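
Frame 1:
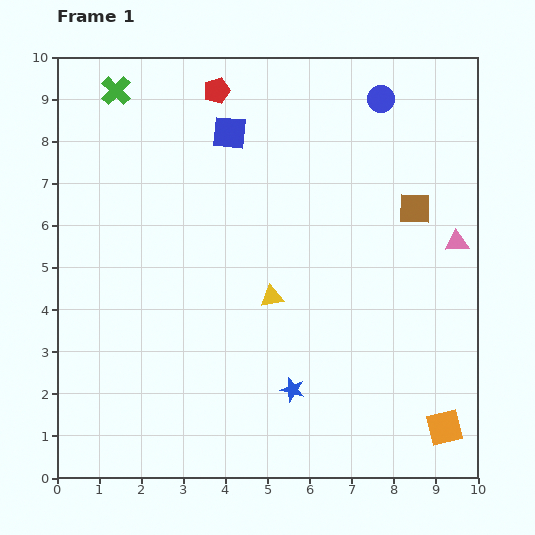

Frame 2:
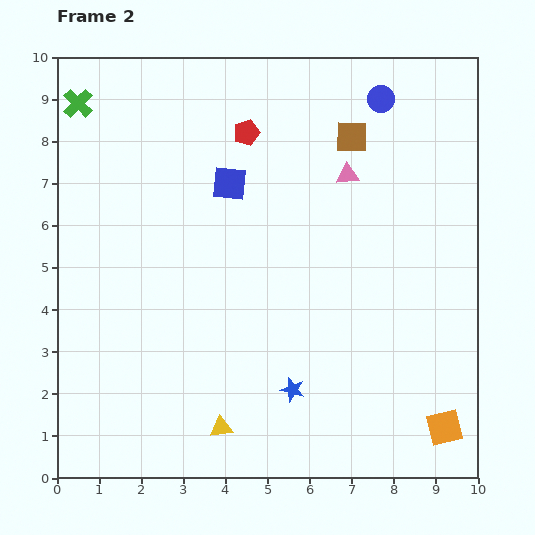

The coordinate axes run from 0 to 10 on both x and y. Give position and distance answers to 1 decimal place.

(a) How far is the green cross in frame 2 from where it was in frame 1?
0.9

The green cross moved from (1.4, 9.2) to (0.5, 8.9), a distance of √(0.9² + 0.3²) ≈ 0.9.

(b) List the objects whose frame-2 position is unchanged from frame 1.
the blue star, the blue circle, the orange square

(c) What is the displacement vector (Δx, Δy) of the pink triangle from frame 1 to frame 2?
(-2.6, 1.6)

The pink triangle was at (9.5, 5.6) in frame 1 and (6.9, 7.2) in frame 2.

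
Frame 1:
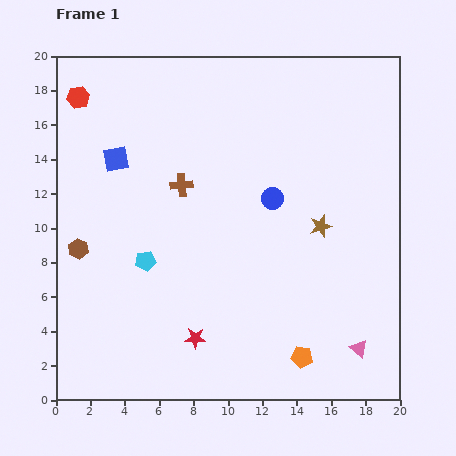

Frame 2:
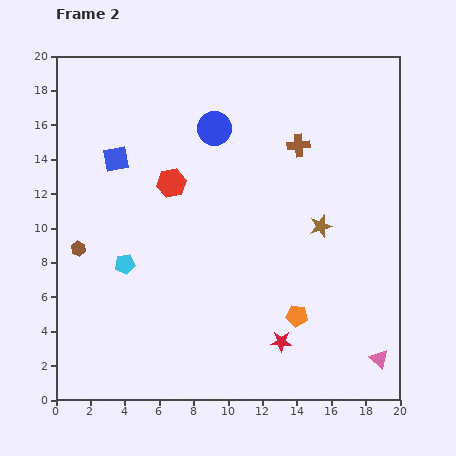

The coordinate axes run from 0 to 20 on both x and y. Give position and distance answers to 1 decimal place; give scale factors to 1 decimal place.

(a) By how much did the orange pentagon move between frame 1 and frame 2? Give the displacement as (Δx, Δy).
(-0.3, 2.4)

The orange pentagon was at (14.3, 2.5) in frame 1 and (14.0, 4.9) in frame 2.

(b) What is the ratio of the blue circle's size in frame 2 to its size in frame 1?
1.5×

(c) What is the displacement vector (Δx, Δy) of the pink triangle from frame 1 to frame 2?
(1.2, -0.6)

The pink triangle was at (17.6, 3.0) in frame 1 and (18.8, 2.4) in frame 2.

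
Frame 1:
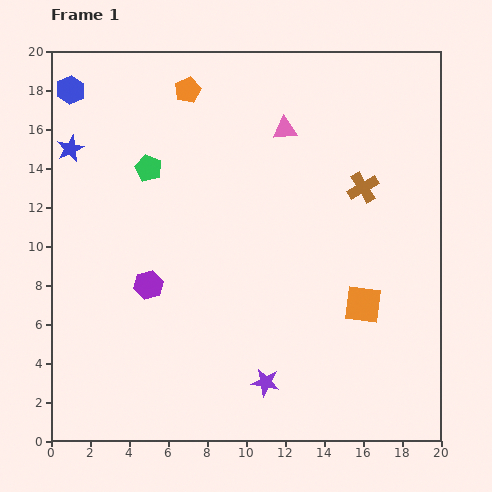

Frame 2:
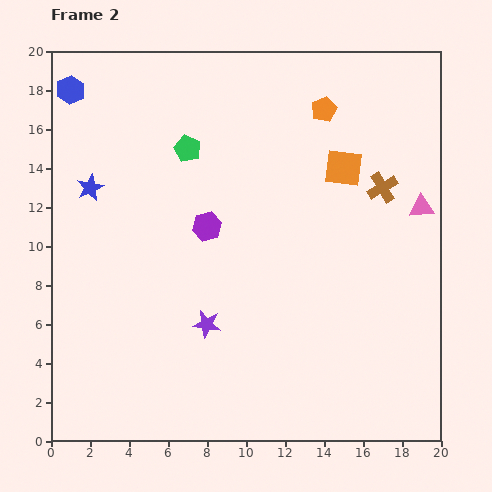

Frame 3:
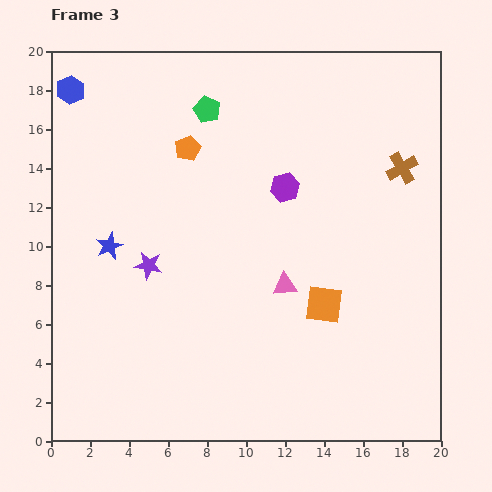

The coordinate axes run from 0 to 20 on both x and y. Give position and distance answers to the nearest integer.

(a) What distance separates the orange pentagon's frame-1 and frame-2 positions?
7

The orange pentagon moved from (7, 18) to (14, 17), a distance of √(7² + 1²) ≈ 7.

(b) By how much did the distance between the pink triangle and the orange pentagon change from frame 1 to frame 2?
+2

Distance in frame 1: 5. Distance in frame 2: 7.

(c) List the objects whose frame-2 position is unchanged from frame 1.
the blue hexagon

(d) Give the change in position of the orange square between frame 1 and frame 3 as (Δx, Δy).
(-2, 0)

The orange square was at (16, 7) in frame 1 and (14, 7) in frame 3.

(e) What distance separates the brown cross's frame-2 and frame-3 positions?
1

The brown cross moved from (17, 13) to (18, 14), a distance of √(1² + 1²) ≈ 1.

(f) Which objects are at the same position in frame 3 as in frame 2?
the blue hexagon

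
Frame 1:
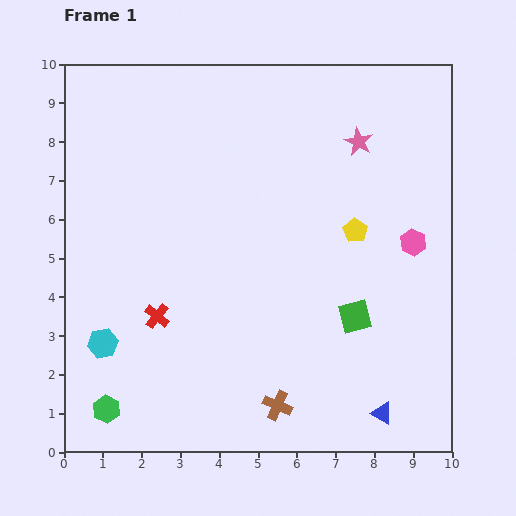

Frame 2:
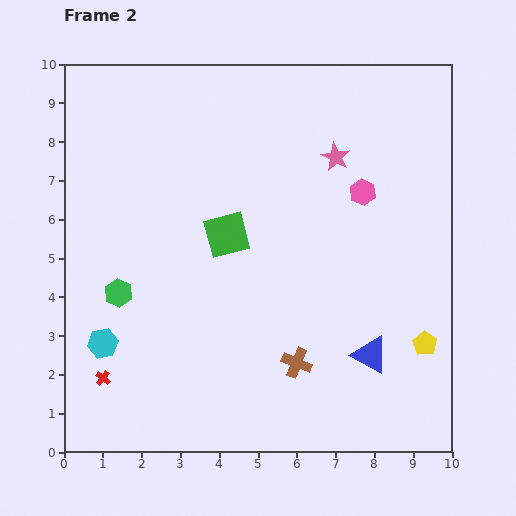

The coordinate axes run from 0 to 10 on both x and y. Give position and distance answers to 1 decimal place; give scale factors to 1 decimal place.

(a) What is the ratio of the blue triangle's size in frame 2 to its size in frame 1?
1.7×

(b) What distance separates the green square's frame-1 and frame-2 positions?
3.9

The green square moved from (7.5, 3.5) to (4.2, 5.6), a distance of √(3.3² + 2.1²) ≈ 3.9.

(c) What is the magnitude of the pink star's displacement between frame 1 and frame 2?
0.7

The pink star moved from (7.6, 8.0) to (7.0, 7.6), a distance of √(0.6² + 0.4²) ≈ 0.7.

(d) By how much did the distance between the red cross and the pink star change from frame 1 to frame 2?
+1.4

Distance in frame 1: 6.9. Distance in frame 2: 8.3.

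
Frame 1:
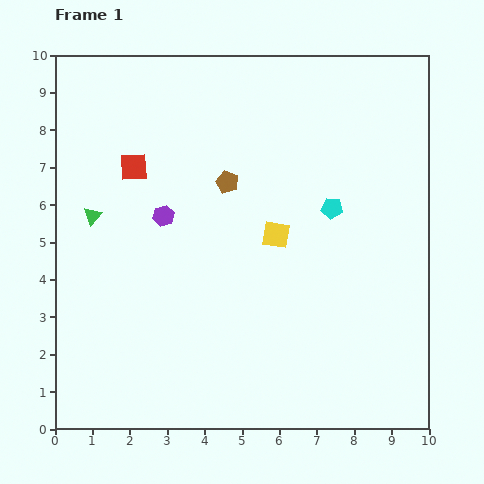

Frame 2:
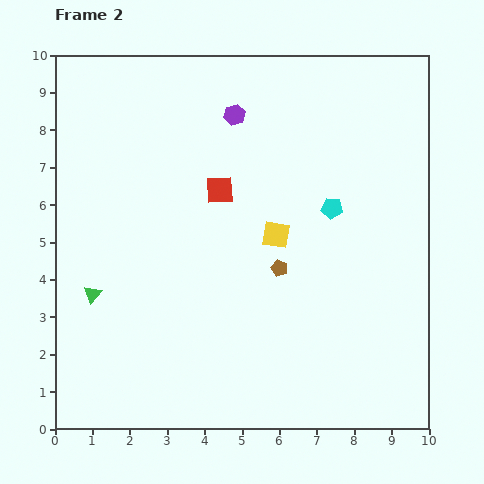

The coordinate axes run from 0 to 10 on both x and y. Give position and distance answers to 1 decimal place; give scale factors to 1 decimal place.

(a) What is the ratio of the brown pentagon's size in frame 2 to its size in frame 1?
0.8×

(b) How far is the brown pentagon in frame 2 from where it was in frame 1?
2.7

The brown pentagon moved from (4.6, 6.6) to (6.0, 4.3), a distance of √(1.4² + 2.3²) ≈ 2.7.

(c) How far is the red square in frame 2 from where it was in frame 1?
2.4

The red square moved from (2.1, 7.0) to (4.4, 6.4), a distance of √(2.3² + 0.6²) ≈ 2.4.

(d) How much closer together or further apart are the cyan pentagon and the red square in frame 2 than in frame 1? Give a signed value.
-2.4

Distance in frame 1: 5.4. Distance in frame 2: 3.0.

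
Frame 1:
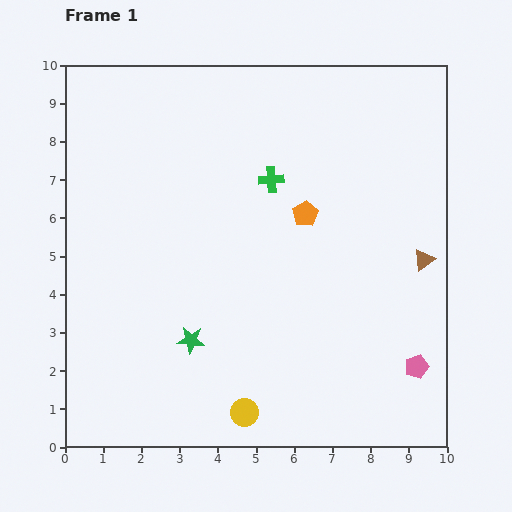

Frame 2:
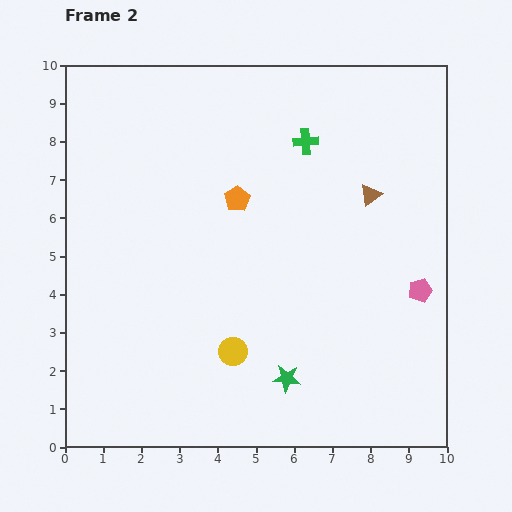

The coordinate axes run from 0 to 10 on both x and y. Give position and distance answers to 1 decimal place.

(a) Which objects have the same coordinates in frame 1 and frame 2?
none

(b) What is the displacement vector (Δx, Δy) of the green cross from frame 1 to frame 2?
(0.9, 1.0)

The green cross was at (5.4, 7.0) in frame 1 and (6.3, 8.0) in frame 2.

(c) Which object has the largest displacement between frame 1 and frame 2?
the green star

(moved 2.7; next 2.2)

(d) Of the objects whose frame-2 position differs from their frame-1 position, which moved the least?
the green cross

(moved 1.3)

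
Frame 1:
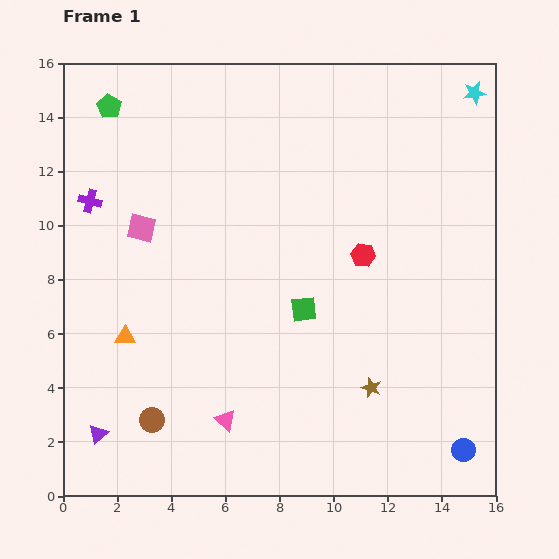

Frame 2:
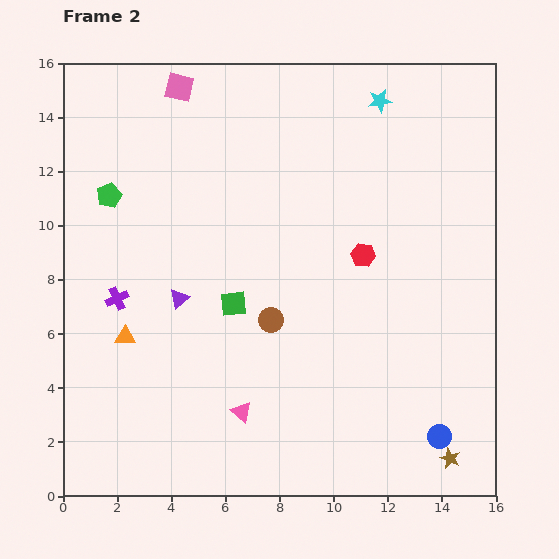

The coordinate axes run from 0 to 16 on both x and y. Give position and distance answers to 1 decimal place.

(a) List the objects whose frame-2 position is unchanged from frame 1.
the orange triangle, the red hexagon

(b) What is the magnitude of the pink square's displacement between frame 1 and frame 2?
5.4

The pink square moved from (2.9, 9.9) to (4.3, 15.1), a distance of √(1.4² + 5.2²) ≈ 5.4.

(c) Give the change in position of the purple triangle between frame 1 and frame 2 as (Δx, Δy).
(3.0, 5.0)

The purple triangle was at (1.3, 2.3) in frame 1 and (4.3, 7.3) in frame 2.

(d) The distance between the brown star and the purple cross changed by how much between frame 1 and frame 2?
+1.1

Distance in frame 1: 12.5. Distance in frame 2: 13.6.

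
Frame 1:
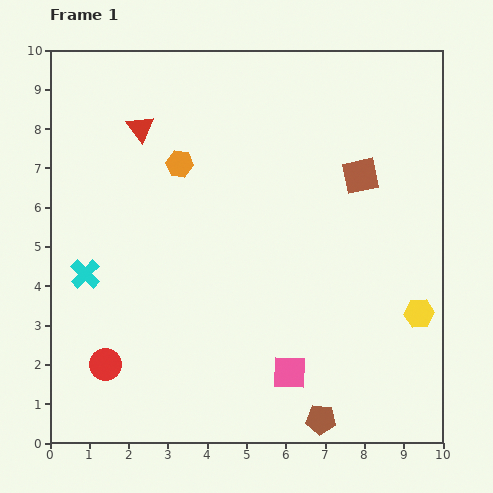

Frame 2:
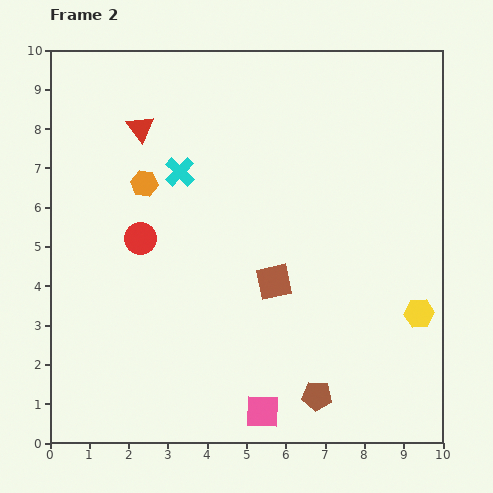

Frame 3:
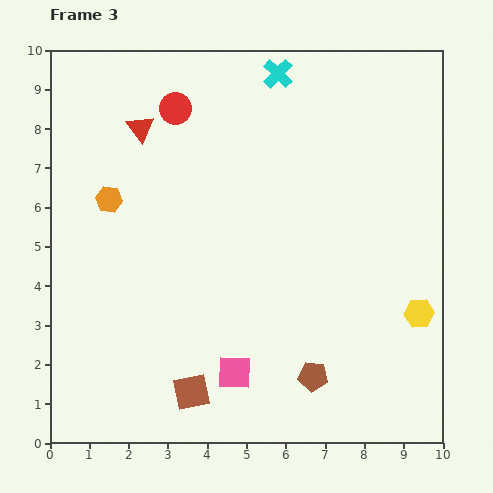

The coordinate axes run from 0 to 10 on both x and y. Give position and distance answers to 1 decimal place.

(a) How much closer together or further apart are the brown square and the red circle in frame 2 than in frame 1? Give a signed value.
-4.5

Distance in frame 1: 8.1. Distance in frame 2: 3.6.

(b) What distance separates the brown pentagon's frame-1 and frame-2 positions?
0.6

The brown pentagon moved from (6.9, 0.6) to (6.8, 1.2), a distance of √(0.1² + 0.6²) ≈ 0.6.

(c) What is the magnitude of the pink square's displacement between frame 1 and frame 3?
1.4

The pink square moved from (6.1, 1.8) to (4.7, 1.8), a distance of √(1.4² + 0.0²) ≈ 1.4.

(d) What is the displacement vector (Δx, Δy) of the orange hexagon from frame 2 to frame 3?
(-0.9, -0.4)

The orange hexagon was at (2.4, 6.6) in frame 2 and (1.5, 6.2) in frame 3.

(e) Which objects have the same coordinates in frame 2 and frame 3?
the red triangle, the yellow hexagon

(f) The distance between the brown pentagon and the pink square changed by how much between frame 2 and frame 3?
+0.5

Distance in frame 2: 1.5. Distance in frame 3: 2.0.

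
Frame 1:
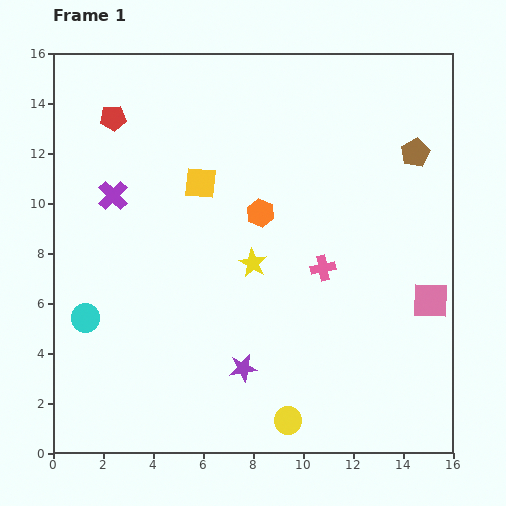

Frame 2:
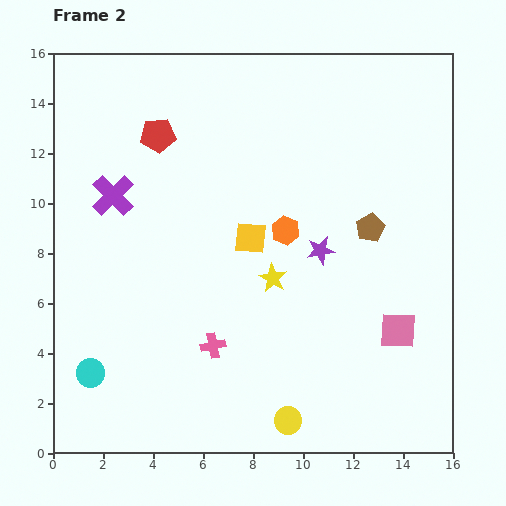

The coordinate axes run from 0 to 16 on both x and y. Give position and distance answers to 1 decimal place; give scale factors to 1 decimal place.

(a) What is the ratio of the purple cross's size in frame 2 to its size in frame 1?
1.4×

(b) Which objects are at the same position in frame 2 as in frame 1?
the purple cross, the yellow circle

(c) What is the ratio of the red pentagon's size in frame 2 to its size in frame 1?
1.3×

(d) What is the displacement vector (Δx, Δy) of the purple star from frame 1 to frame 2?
(3.1, 4.7)

The purple star was at (7.6, 3.4) in frame 1 and (10.7, 8.1) in frame 2.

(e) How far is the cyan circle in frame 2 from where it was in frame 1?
2.2

The cyan circle moved from (1.3, 5.4) to (1.5, 3.2), a distance of √(0.2² + 2.2²) ≈ 2.2.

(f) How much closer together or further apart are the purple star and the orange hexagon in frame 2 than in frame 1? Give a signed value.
-4.6

Distance in frame 1: 6.2. Distance in frame 2: 1.6.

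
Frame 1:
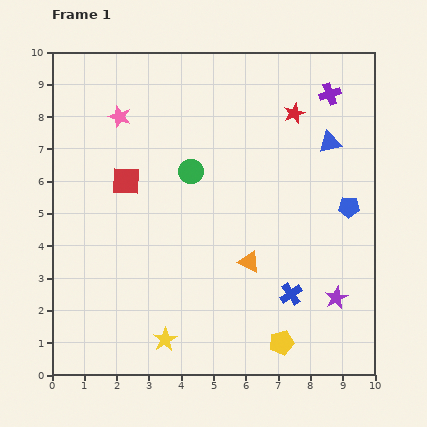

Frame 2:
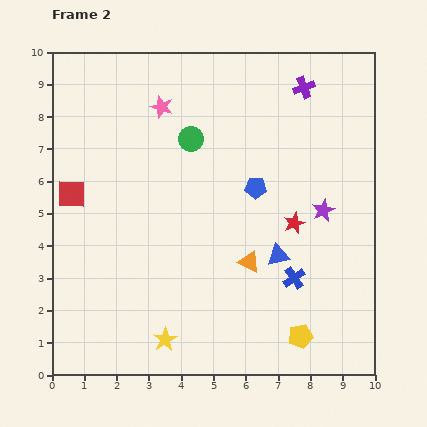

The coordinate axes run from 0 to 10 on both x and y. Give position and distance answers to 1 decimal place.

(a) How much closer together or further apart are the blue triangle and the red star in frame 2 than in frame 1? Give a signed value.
-0.3

Distance in frame 1: 1.4. Distance in frame 2: 1.1.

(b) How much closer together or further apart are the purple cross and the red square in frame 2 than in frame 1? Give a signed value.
+1.0

Distance in frame 1: 6.9. Distance in frame 2: 7.9.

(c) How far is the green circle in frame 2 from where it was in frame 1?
1.0

The green circle moved from (4.3, 6.3) to (4.3, 7.3), a distance of √(0.0² + 1.0²) ≈ 1.0.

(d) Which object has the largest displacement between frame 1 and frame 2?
the blue triangle

(moved 3.8; next 3.4)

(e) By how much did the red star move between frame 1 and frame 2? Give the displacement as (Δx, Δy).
(0.0, -3.4)

The red star was at (7.5, 8.1) in frame 1 and (7.5, 4.7) in frame 2.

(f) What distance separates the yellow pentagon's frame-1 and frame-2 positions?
0.6

The yellow pentagon moved from (7.1, 1.0) to (7.7, 1.2), a distance of √(0.6² + 0.2²) ≈ 0.6.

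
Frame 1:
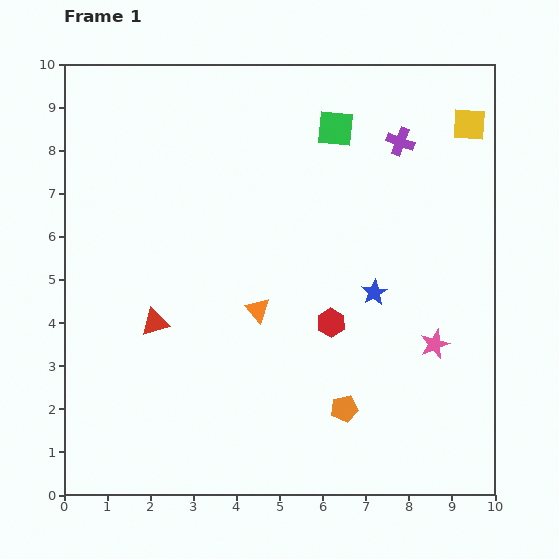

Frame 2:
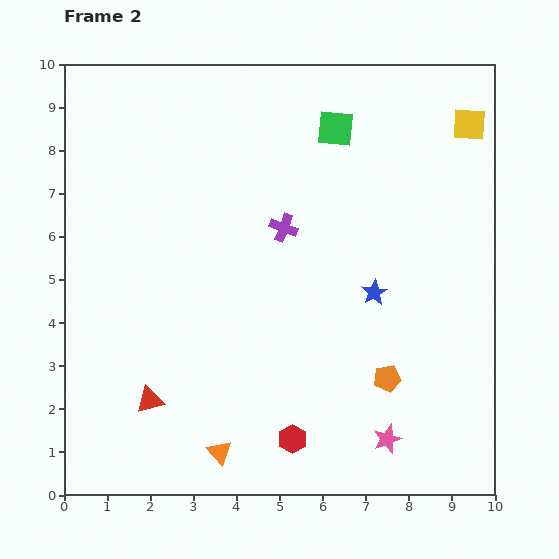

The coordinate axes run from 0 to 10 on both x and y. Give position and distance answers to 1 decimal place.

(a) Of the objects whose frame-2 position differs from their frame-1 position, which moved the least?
the orange pentagon

(moved 1.2)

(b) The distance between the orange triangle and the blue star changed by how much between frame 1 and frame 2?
+2.5

Distance in frame 1: 2.7. Distance in frame 2: 5.2.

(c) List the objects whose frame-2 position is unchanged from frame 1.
the yellow square, the green square, the blue star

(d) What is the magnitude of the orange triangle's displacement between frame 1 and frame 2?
3.4

The orange triangle moved from (4.5, 4.3) to (3.6, 1.0), a distance of √(0.9² + 3.3²) ≈ 3.4.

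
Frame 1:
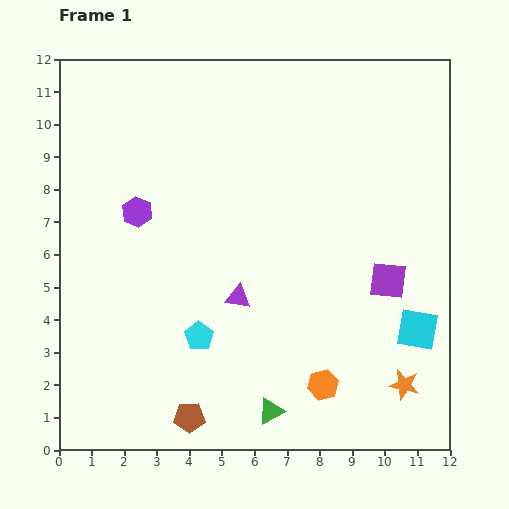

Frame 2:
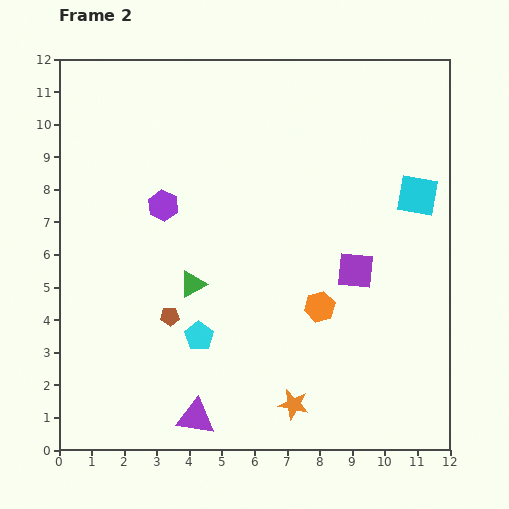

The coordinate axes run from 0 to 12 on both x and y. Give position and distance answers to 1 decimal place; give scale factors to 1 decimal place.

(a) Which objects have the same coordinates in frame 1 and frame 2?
the cyan pentagon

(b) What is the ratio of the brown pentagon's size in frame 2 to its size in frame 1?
0.6×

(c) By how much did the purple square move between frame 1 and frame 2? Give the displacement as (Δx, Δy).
(-1.0, 0.3)

The purple square was at (10.1, 5.2) in frame 1 and (9.1, 5.5) in frame 2.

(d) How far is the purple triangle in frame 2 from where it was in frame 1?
3.9

The purple triangle moved from (5.5, 4.7) to (4.2, 1.0), a distance of √(1.3² + 3.7²) ≈ 3.9.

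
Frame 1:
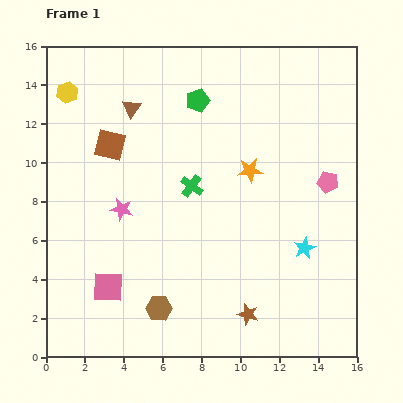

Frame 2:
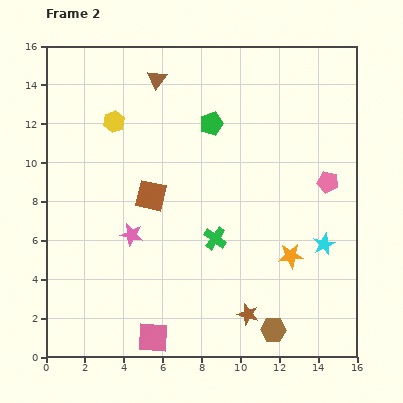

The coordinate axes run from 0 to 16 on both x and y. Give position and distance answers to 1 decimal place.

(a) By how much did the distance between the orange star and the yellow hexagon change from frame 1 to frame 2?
+1.2

Distance in frame 1: 10.2. Distance in frame 2: 11.4.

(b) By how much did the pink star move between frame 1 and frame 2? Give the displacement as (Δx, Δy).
(0.5, -1.3)

The pink star was at (3.9, 7.6) in frame 1 and (4.4, 6.3) in frame 2.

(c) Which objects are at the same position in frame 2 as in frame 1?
the pink pentagon, the brown star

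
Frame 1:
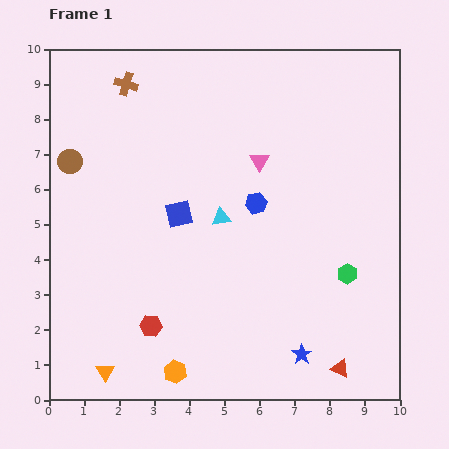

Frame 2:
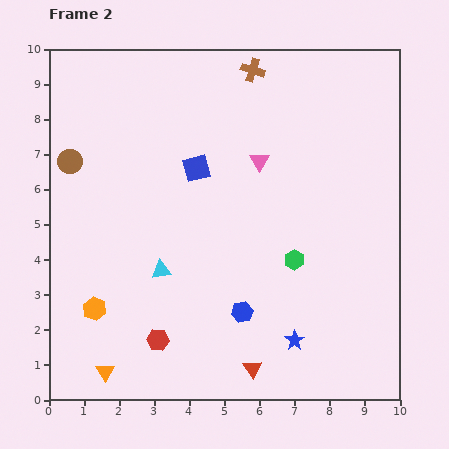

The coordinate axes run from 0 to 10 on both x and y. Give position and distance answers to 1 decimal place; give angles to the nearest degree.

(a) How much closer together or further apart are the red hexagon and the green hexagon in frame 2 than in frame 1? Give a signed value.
-1.3

Distance in frame 1: 5.8. Distance in frame 2: 4.5.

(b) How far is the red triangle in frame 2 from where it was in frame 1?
2.5

The red triangle moved from (8.3, 0.9) to (5.8, 0.9), a distance of √(2.5² + 0.0²) ≈ 2.5.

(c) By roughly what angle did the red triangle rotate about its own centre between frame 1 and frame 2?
32° clockwise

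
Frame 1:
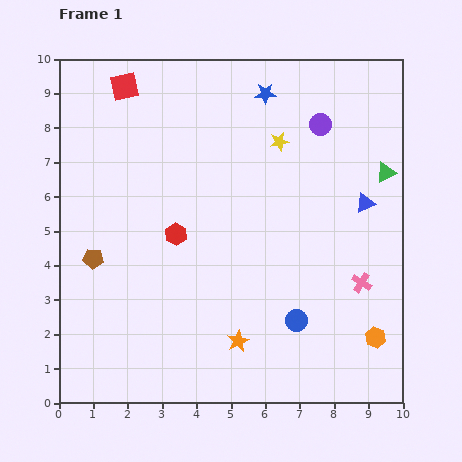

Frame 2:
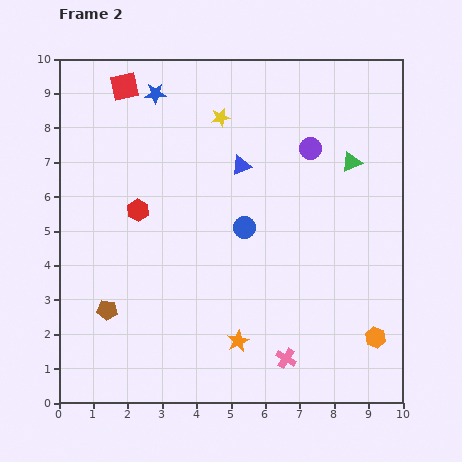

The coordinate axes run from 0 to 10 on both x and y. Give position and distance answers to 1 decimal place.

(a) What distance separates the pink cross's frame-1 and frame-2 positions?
3.1

The pink cross moved from (8.8, 3.5) to (6.6, 1.3), a distance of √(2.2² + 2.2²) ≈ 3.1.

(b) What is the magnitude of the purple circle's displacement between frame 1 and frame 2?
0.8

The purple circle moved from (7.6, 8.1) to (7.3, 7.4), a distance of √(0.3² + 0.7²) ≈ 0.8.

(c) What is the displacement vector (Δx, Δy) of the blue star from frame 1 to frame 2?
(-3.2, 0.0)

The blue star was at (6.0, 9.0) in frame 1 and (2.8, 9.0) in frame 2.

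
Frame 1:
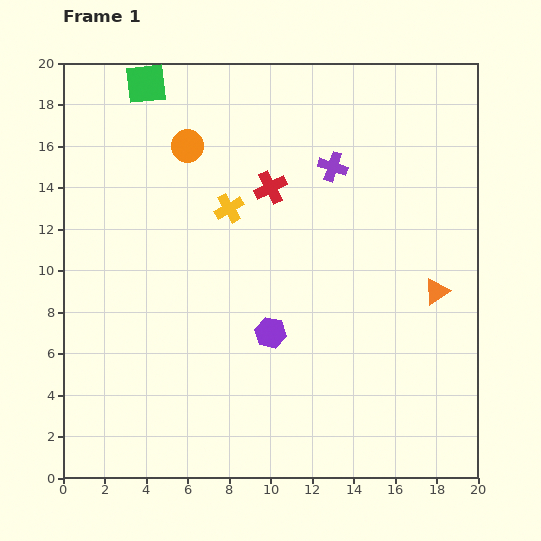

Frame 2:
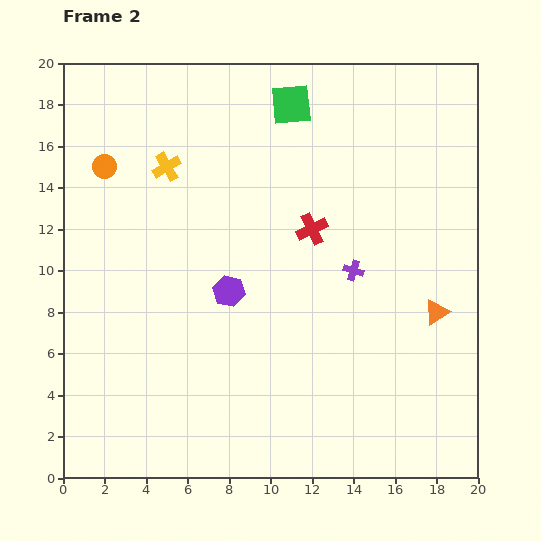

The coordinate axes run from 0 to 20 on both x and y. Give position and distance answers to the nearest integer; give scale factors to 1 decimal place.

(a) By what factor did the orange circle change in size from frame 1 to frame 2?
0.7×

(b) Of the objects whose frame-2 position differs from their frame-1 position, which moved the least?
the orange triangle

(moved 1)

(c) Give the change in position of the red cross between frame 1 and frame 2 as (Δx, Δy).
(2, -2)

The red cross was at (10, 14) in frame 1 and (12, 12) in frame 2.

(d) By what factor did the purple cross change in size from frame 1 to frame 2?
0.7×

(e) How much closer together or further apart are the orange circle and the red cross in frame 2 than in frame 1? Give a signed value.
+6

Distance in frame 1: 4. Distance in frame 2: 10.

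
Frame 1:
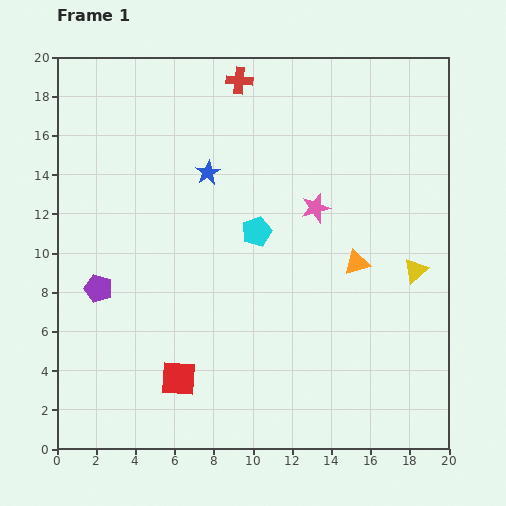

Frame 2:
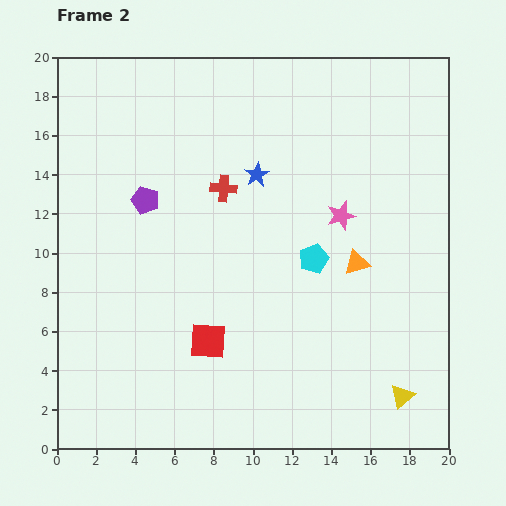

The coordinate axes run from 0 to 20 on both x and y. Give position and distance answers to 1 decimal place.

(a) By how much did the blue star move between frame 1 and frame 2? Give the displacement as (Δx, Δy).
(2.5, -0.1)

The blue star was at (7.7, 14.1) in frame 1 and (10.2, 14.0) in frame 2.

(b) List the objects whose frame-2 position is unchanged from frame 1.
the orange triangle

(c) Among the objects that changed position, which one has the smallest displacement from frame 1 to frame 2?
the pink star

(moved 1.4)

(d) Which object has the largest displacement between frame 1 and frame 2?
the yellow triangle

(moved 6.4; next 5.6)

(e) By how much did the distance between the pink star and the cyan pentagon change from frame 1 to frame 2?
-0.6

Distance in frame 1: 3.2. Distance in frame 2: 2.6.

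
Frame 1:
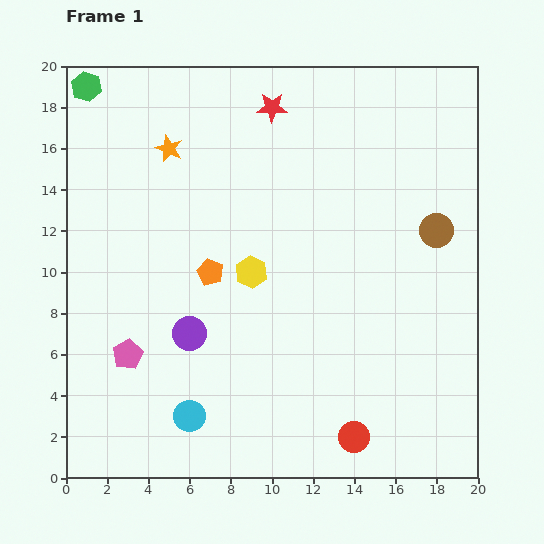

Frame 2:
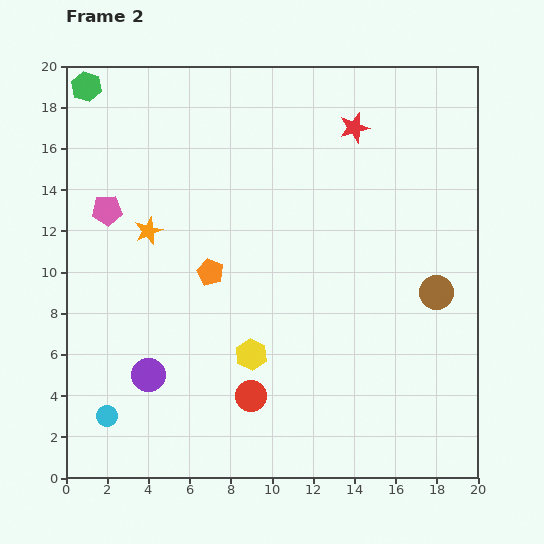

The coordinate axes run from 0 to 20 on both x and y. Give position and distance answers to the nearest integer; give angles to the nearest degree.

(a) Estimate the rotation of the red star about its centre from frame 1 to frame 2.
17° counter-clockwise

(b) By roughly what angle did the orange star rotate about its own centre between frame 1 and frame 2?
27° clockwise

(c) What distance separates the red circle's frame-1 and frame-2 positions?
5

The red circle moved from (14, 2) to (9, 4), a distance of √(5² + 2²) ≈ 5.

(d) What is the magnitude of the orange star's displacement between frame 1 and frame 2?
4

The orange star moved from (5, 16) to (4, 12), a distance of √(1² + 4²) ≈ 4.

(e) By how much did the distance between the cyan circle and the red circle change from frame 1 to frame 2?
-1

Distance in frame 1: 8. Distance in frame 2: 7.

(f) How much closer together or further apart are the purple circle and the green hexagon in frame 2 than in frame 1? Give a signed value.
+1

Distance in frame 1: 13. Distance in frame 2: 14.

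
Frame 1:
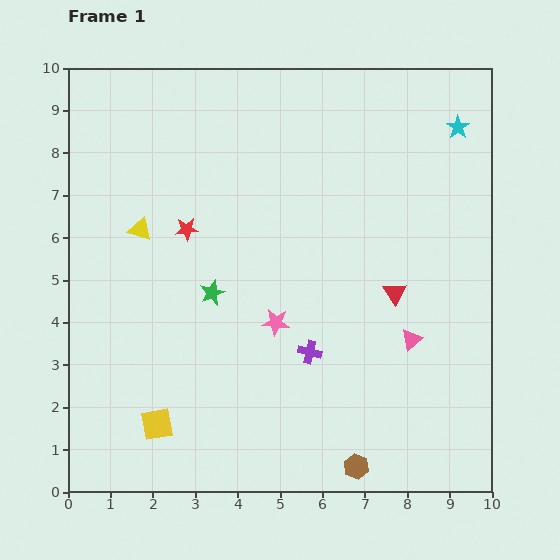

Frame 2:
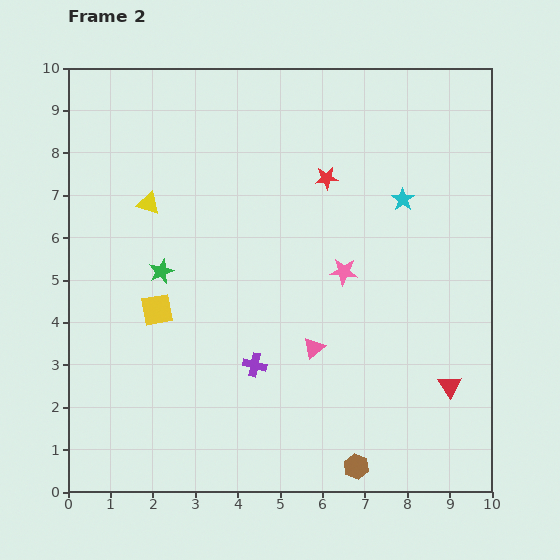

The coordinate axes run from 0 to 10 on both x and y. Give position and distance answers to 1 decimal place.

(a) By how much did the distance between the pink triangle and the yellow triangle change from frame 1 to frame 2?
-1.7

Distance in frame 1: 6.9. Distance in frame 2: 5.2.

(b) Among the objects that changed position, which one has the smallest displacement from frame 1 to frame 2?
the yellow triangle

(moved 0.6)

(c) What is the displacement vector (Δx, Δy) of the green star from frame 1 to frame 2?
(-1.2, 0.5)

The green star was at (3.4, 4.7) in frame 1 and (2.2, 5.2) in frame 2.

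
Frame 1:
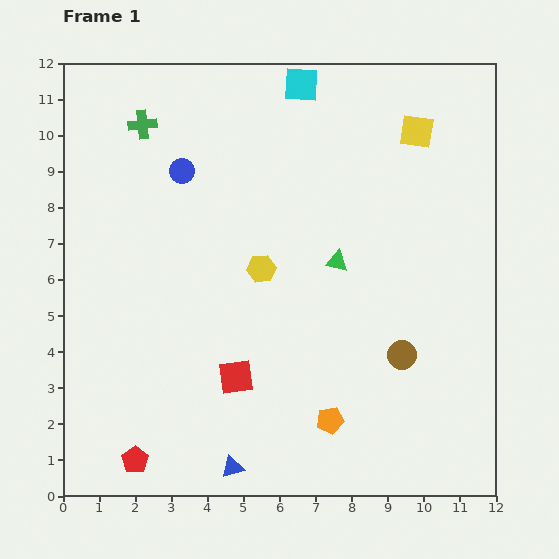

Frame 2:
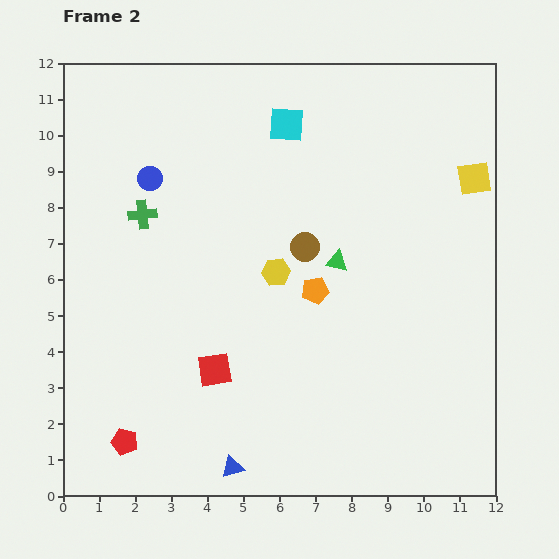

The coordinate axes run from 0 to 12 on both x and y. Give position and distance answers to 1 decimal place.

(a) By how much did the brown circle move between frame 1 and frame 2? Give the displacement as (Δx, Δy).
(-2.7, 3.0)

The brown circle was at (9.4, 3.9) in frame 1 and (6.7, 6.9) in frame 2.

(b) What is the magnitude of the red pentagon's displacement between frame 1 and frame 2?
0.6

The red pentagon moved from (2.0, 1.0) to (1.7, 1.5), a distance of √(0.3² + 0.5²) ≈ 0.6.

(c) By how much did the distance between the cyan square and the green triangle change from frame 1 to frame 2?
-1.0

Distance in frame 1: 5.0. Distance in frame 2: 4.0.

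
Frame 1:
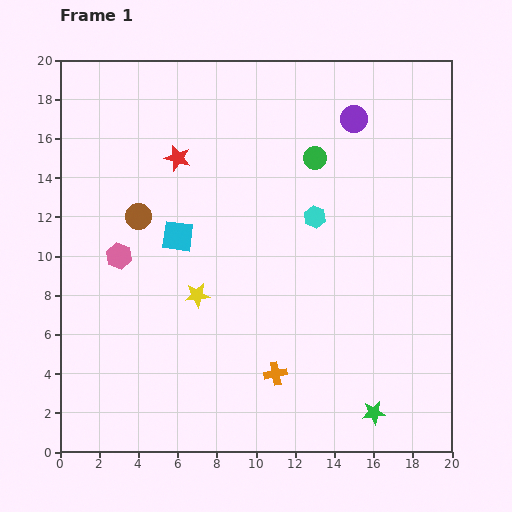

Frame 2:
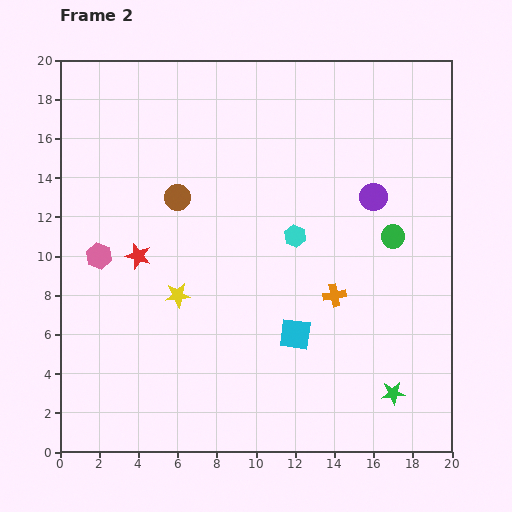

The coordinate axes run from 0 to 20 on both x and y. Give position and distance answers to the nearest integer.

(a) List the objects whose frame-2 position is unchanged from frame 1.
none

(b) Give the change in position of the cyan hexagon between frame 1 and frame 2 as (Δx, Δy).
(-1, -1)

The cyan hexagon was at (13, 12) in frame 1 and (12, 11) in frame 2.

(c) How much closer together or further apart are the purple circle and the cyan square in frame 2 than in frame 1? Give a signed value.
-3

Distance in frame 1: 11. Distance in frame 2: 8.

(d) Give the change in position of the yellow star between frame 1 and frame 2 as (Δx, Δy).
(-1, 0)

The yellow star was at (7, 8) in frame 1 and (6, 8) in frame 2.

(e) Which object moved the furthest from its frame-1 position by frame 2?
the cyan square

(moved 8; next 6)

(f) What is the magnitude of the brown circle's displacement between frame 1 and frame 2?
2

The brown circle moved from (4, 12) to (6, 13), a distance of √(2² + 1²) ≈ 2.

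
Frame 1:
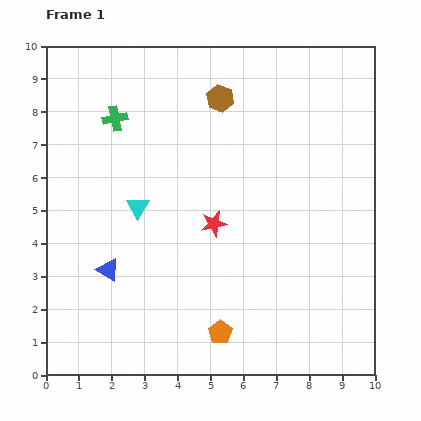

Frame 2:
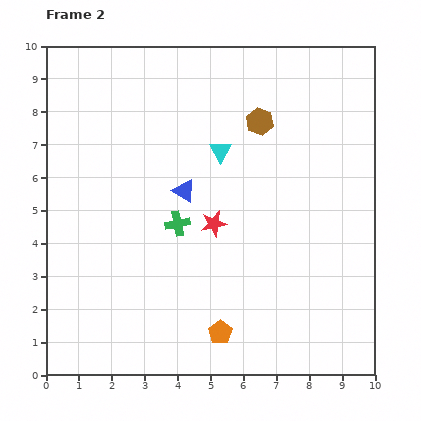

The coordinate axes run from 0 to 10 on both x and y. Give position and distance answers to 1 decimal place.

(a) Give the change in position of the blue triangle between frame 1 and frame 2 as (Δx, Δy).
(2.3, 2.4)

The blue triangle was at (1.9, 3.2) in frame 1 and (4.2, 5.6) in frame 2.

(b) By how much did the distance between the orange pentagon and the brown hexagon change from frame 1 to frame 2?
-0.6

Distance in frame 1: 7.1. Distance in frame 2: 6.5.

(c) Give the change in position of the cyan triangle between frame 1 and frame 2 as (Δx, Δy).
(2.5, 1.7)

The cyan triangle was at (2.8, 5.1) in frame 1 and (5.3, 6.8) in frame 2.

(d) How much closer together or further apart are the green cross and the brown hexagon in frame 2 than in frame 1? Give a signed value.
+0.7

Distance in frame 1: 3.3. Distance in frame 2: 4.0.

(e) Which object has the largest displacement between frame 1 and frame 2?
the green cross

(moved 3.7; next 3.3)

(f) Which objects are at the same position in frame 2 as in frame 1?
the orange pentagon, the red star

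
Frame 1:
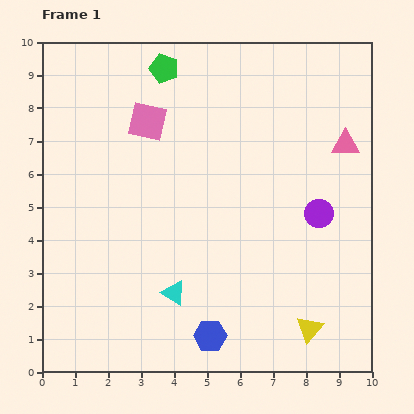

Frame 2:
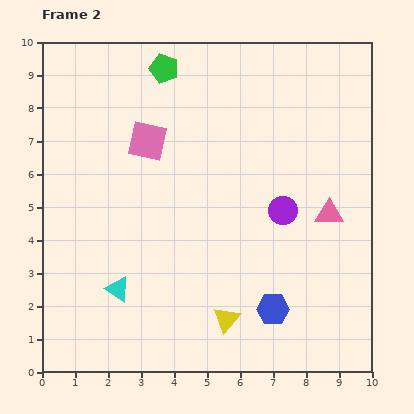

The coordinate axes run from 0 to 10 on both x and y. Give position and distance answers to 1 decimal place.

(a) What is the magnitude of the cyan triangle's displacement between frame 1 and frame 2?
1.7

The cyan triangle moved from (4.0, 2.4) to (2.3, 2.5), a distance of √(1.7² + 0.1²) ≈ 1.7.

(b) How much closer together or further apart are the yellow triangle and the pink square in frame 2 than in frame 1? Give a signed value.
-2.1

Distance in frame 1: 8.0. Distance in frame 2: 5.9.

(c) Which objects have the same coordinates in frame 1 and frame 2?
the green pentagon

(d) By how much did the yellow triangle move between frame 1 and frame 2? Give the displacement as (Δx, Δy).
(-2.5, 0.3)

The yellow triangle was at (8.1, 1.3) in frame 1 and (5.6, 1.6) in frame 2.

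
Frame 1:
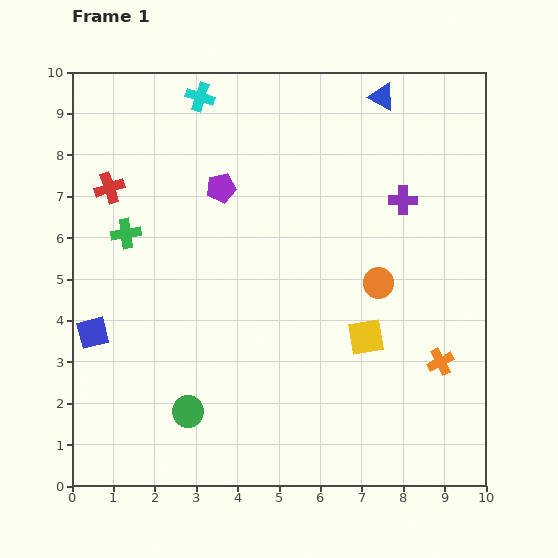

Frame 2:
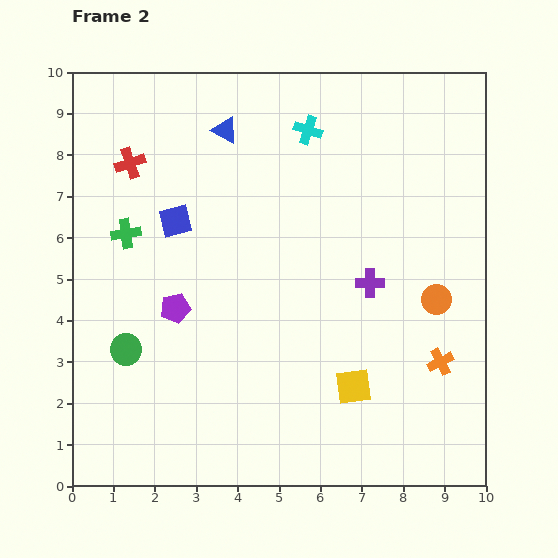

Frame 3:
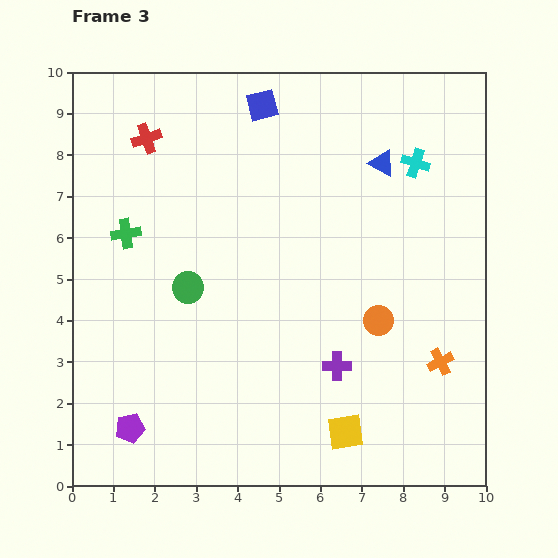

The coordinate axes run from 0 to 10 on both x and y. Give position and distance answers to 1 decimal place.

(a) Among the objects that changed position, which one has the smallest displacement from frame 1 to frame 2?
the red cross

(moved 0.8)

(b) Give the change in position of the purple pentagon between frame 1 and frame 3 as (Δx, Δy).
(-2.2, -5.8)

The purple pentagon was at (3.6, 7.2) in frame 1 and (1.4, 1.4) in frame 3.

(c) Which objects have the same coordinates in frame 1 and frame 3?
the orange cross, the green cross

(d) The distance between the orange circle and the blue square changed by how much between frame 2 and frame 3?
-0.7

Distance in frame 2: 6.6. Distance in frame 3: 5.9.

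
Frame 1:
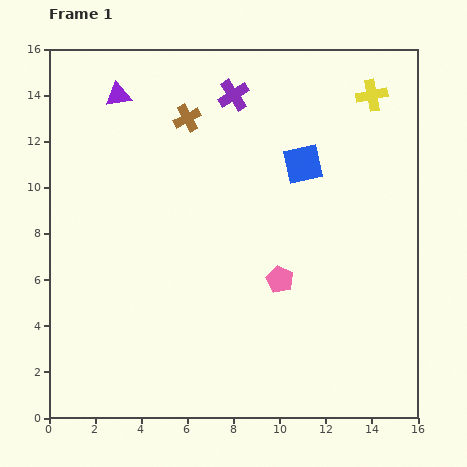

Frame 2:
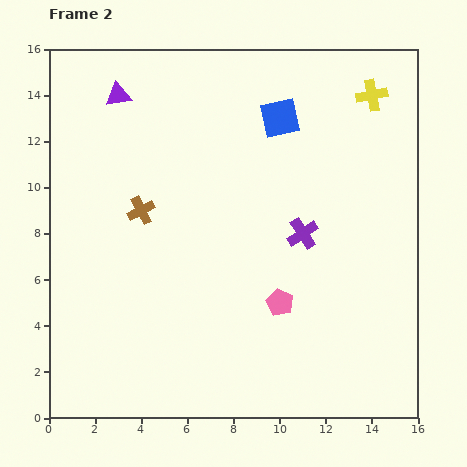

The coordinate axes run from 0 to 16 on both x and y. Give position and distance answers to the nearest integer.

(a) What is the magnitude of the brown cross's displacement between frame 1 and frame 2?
4

The brown cross moved from (6, 13) to (4, 9), a distance of √(2² + 4²) ≈ 4.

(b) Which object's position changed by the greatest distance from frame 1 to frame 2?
the purple cross

(moved 7; next 4)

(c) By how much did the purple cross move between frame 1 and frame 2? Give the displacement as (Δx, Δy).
(3, -6)

The purple cross was at (8, 14) in frame 1 and (11, 8) in frame 2.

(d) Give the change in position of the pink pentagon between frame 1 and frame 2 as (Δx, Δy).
(0, -1)

The pink pentagon was at (10, 6) in frame 1 and (10, 5) in frame 2.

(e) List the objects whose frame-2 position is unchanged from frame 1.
the purple triangle, the yellow cross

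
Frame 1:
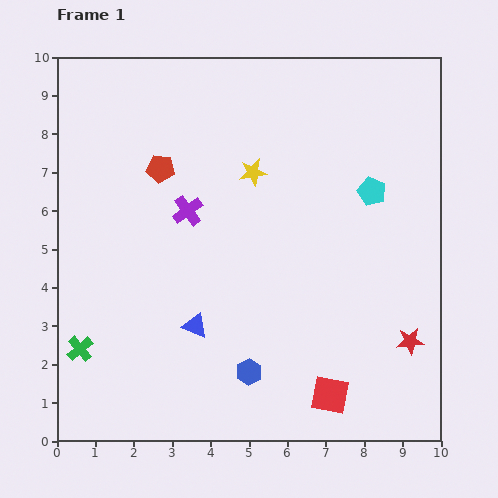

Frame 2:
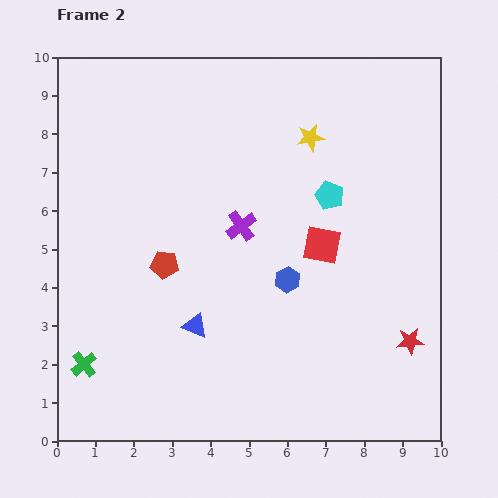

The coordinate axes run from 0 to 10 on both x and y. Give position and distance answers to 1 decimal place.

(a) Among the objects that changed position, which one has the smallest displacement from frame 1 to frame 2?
the green cross

(moved 0.4)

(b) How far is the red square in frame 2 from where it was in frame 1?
3.9

The red square moved from (7.1, 1.2) to (6.9, 5.1), a distance of √(0.2² + 3.9²) ≈ 3.9.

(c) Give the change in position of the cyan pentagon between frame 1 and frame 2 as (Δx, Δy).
(-1.1, -0.1)

The cyan pentagon was at (8.2, 6.5) in frame 1 and (7.1, 6.4) in frame 2.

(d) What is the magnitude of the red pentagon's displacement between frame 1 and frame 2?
2.5

The red pentagon moved from (2.7, 7.1) to (2.8, 4.6), a distance of √(0.1² + 2.5²) ≈ 2.5.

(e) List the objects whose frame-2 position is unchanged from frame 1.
the blue triangle, the red star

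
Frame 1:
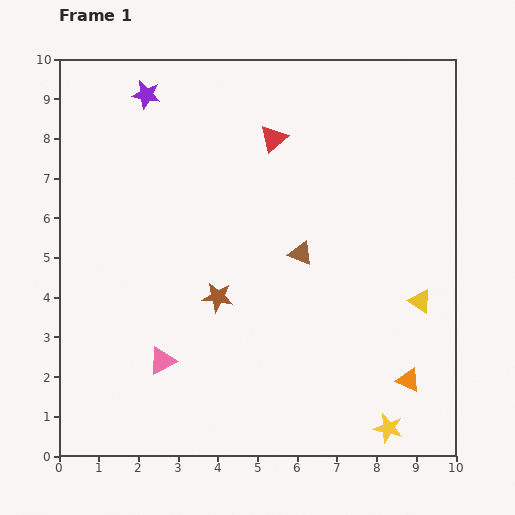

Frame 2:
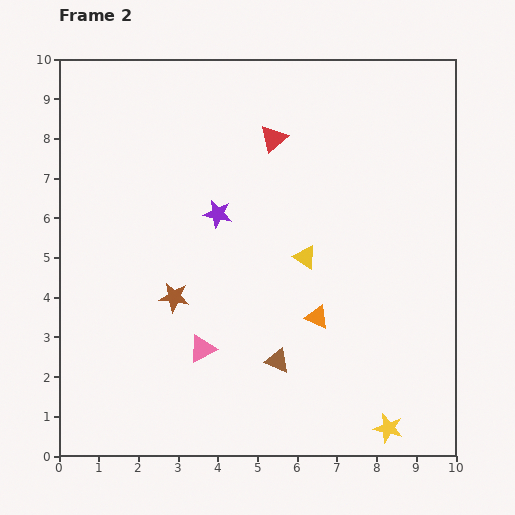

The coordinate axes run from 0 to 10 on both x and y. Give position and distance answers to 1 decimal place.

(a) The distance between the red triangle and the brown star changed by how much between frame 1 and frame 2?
+0.5

Distance in frame 1: 4.2. Distance in frame 2: 4.7.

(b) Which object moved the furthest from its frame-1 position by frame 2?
the purple star

(moved 3.5; next 3.1)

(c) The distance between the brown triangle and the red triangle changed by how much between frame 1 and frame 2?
+2.6

Distance in frame 1: 3.0. Distance in frame 2: 5.6.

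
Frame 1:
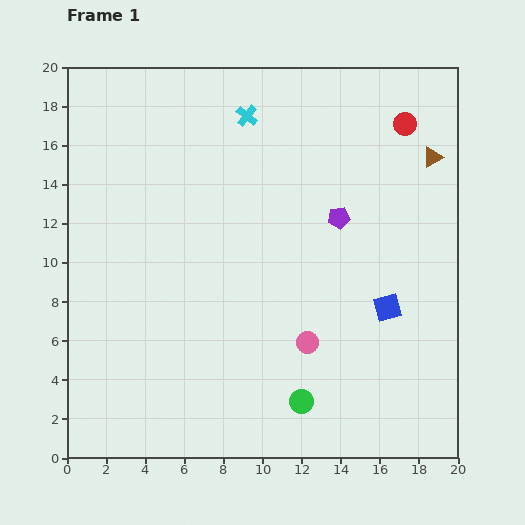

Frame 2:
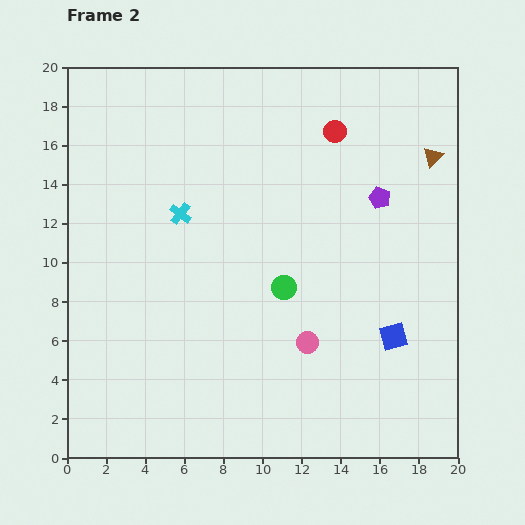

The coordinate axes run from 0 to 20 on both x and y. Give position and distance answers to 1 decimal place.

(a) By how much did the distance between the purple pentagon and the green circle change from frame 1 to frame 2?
-2.9

Distance in frame 1: 9.6. Distance in frame 2: 6.7.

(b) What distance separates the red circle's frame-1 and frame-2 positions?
3.6

The red circle moved from (17.3, 17.1) to (13.7, 16.7), a distance of √(3.6² + 0.4²) ≈ 3.6.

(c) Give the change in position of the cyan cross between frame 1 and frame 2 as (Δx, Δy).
(-3.4, -5.0)

The cyan cross was at (9.2, 17.5) in frame 1 and (5.8, 12.5) in frame 2.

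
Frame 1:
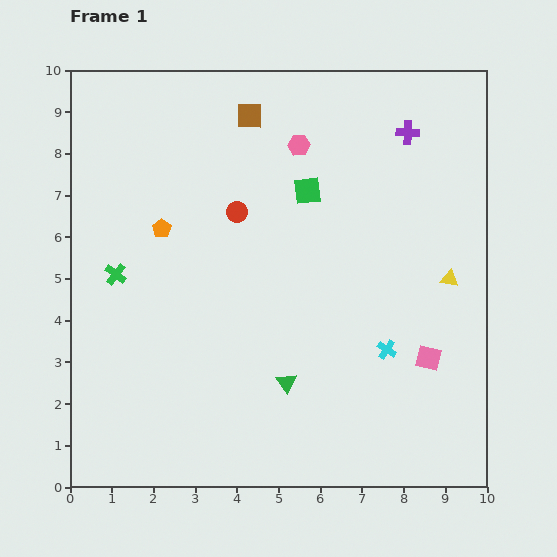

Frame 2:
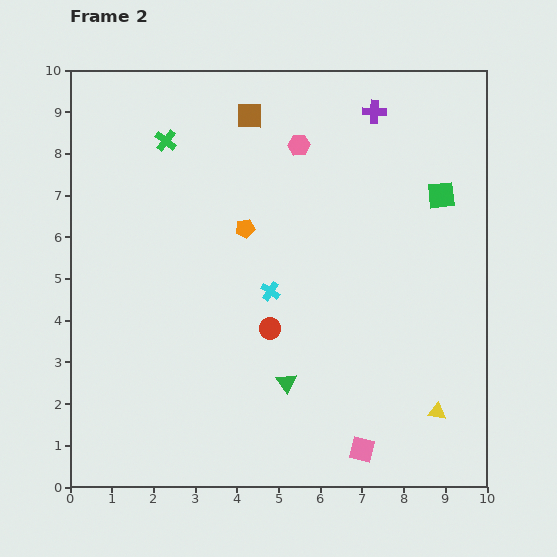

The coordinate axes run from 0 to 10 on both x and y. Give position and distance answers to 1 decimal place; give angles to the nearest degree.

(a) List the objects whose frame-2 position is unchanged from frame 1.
the green triangle, the pink hexagon, the brown square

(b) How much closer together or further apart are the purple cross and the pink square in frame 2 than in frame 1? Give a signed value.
+2.7

Distance in frame 1: 5.4. Distance in frame 2: 8.1.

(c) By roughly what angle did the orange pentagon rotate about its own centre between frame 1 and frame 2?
25° clockwise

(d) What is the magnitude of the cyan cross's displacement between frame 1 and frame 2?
3.1

The cyan cross moved from (7.6, 3.3) to (4.8, 4.7), a distance of √(2.8² + 1.4²) ≈ 3.1.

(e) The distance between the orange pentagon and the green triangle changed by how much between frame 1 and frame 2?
-1.0

Distance in frame 1: 4.8. Distance in frame 2: 3.8.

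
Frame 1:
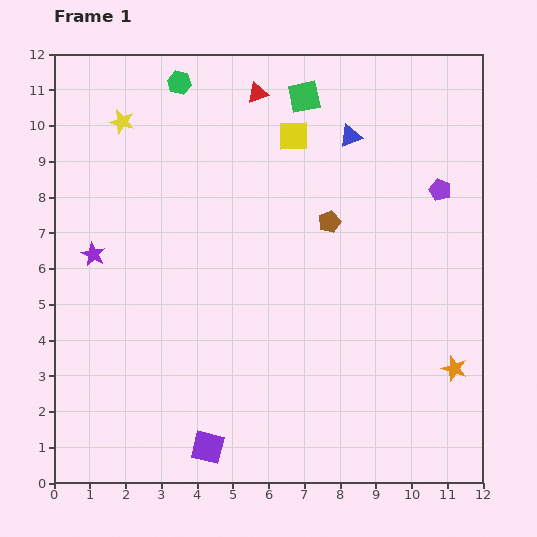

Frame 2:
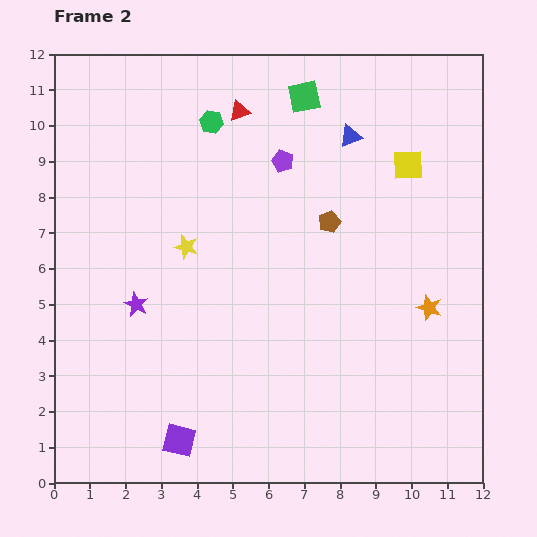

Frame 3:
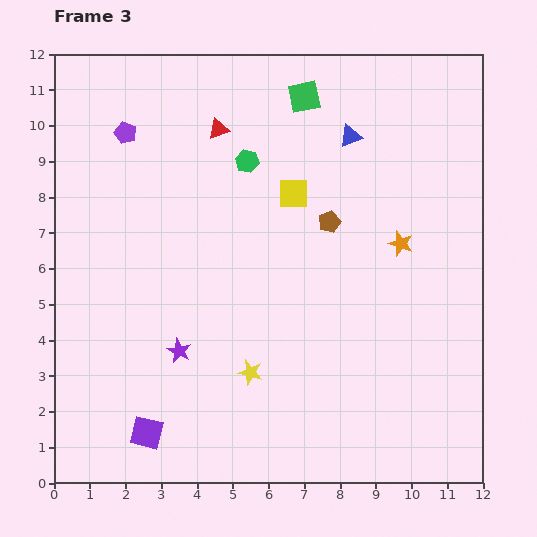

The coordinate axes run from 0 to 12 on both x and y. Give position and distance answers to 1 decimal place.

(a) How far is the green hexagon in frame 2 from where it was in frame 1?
1.4

The green hexagon moved from (3.5, 11.2) to (4.4, 10.1), a distance of √(0.9² + 1.1²) ≈ 1.4.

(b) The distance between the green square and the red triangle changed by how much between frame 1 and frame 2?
+0.5

Distance in frame 1: 1.3. Distance in frame 2: 1.8.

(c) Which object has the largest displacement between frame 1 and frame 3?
the purple pentagon

(moved 8.9; next 7.9)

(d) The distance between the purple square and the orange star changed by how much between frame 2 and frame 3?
+1.0

Distance in frame 2: 7.9. Distance in frame 3: 8.9.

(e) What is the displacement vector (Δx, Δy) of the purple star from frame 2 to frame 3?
(1.2, -1.3)

The purple star was at (2.3, 5.0) in frame 2 and (3.5, 3.7) in frame 3.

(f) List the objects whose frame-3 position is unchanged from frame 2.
the brown pentagon, the blue triangle, the green square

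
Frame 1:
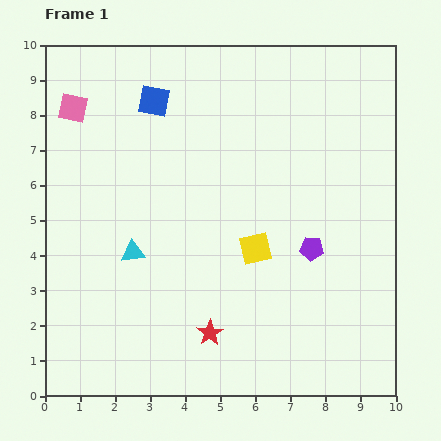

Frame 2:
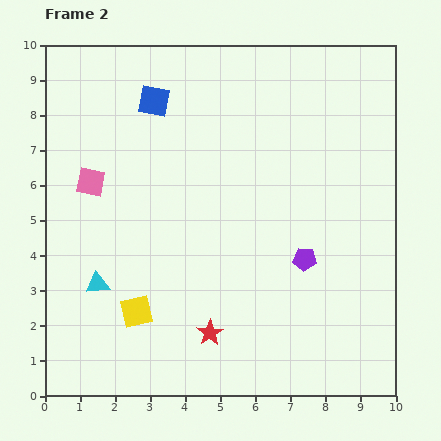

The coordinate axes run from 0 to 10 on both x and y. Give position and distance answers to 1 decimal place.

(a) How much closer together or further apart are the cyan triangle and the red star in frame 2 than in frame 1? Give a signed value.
+0.3

Distance in frame 1: 3.2. Distance in frame 2: 3.5.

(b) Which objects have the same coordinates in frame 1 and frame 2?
the red star, the blue square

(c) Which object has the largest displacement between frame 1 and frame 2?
the yellow square

(moved 3.8; next 2.2)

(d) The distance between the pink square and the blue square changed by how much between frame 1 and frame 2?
+0.6

Distance in frame 1: 2.3. Distance in frame 2: 2.9.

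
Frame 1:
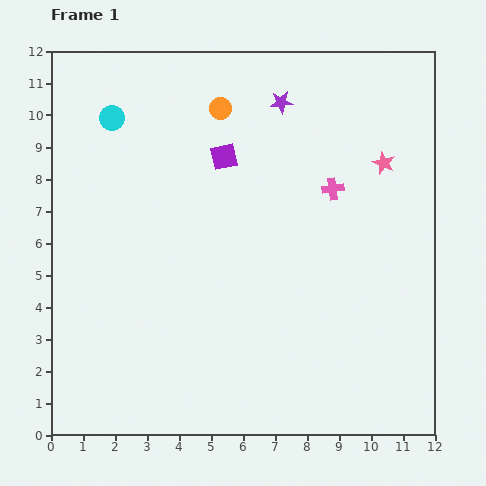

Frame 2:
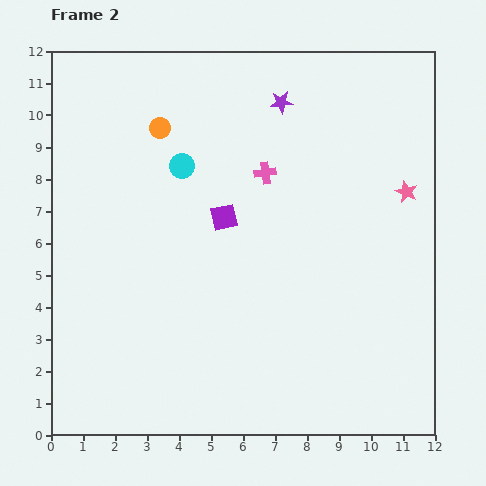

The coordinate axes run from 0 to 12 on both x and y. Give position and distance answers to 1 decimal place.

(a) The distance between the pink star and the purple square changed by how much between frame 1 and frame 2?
+0.8

Distance in frame 1: 5.0. Distance in frame 2: 5.8.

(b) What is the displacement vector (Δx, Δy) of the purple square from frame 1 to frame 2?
(0.0, -1.9)

The purple square was at (5.4, 8.7) in frame 1 and (5.4, 6.8) in frame 2.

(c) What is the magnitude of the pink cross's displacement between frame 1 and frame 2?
2.2

The pink cross moved from (8.8, 7.7) to (6.7, 8.2), a distance of √(2.1² + 0.5²) ≈ 2.2.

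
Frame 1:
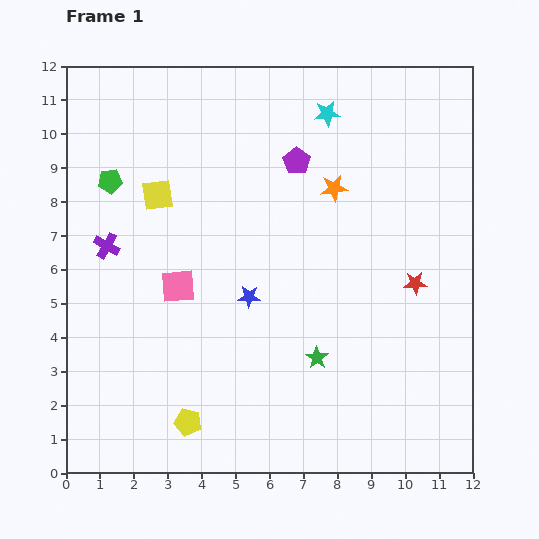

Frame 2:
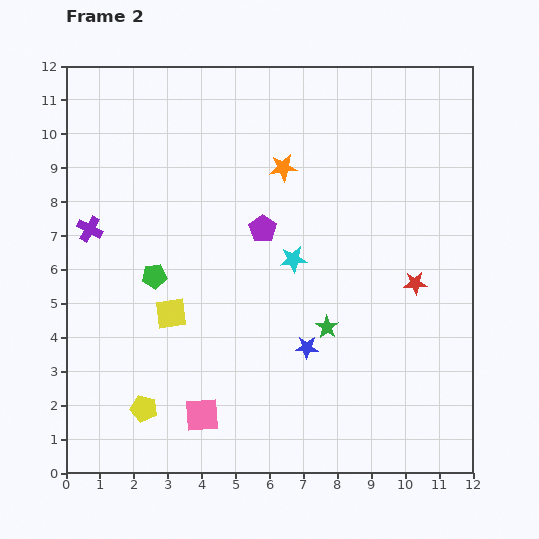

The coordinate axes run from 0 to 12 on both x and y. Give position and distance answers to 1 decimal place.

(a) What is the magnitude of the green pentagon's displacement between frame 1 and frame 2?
3.1

The green pentagon moved from (1.3, 8.6) to (2.6, 5.8), a distance of √(1.3² + 2.8²) ≈ 3.1.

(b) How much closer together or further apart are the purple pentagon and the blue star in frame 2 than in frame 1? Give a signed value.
-0.5

Distance in frame 1: 4.2. Distance in frame 2: 3.7.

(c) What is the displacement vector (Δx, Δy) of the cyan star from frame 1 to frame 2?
(-1.0, -4.3)

The cyan star was at (7.7, 10.6) in frame 1 and (6.7, 6.3) in frame 2.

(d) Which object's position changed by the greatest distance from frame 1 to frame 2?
the cyan star

(moved 4.4; next 3.9)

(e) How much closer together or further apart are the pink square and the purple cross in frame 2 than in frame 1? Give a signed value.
+4.0

Distance in frame 1: 2.4. Distance in frame 2: 6.4.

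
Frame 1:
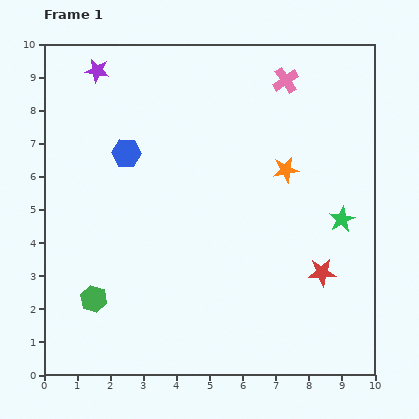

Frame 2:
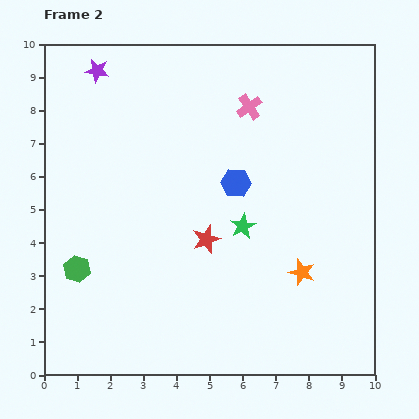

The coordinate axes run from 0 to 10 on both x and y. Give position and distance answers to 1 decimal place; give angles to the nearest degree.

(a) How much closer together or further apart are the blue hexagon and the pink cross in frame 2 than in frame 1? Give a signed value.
-3.0

Distance in frame 1: 5.3. Distance in frame 2: 2.3.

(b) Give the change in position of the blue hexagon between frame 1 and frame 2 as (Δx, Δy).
(3.3, -0.9)

The blue hexagon was at (2.5, 6.7) in frame 1 and (5.8, 5.8) in frame 2.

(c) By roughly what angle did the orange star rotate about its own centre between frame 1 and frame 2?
28° clockwise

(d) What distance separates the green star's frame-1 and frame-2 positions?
3.0

The green star moved from (9.0, 4.7) to (6.0, 4.5), a distance of √(3.0² + 0.2²) ≈ 3.0.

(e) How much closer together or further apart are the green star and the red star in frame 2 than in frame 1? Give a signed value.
-0.5

Distance in frame 1: 1.7. Distance in frame 2: 1.2.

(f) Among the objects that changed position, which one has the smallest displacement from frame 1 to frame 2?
the green hexagon

(moved 1.0)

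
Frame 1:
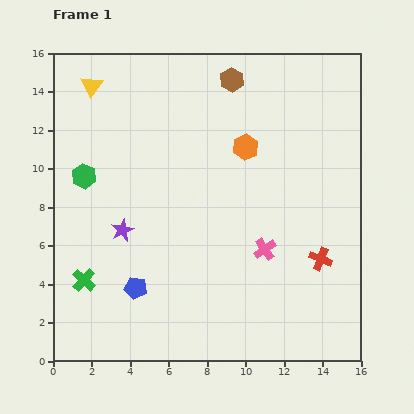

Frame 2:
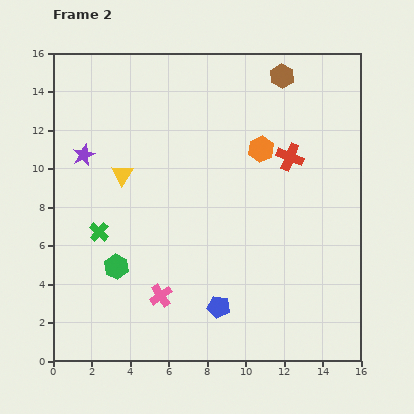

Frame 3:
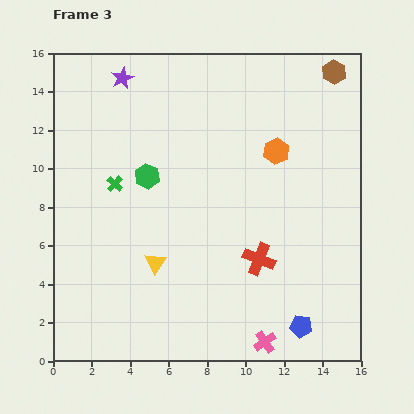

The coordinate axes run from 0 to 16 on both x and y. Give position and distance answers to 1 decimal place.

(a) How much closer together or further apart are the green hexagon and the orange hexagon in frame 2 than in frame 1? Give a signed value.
+1.2

Distance in frame 1: 8.5. Distance in frame 2: 9.7.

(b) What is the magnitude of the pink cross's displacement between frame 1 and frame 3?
4.8

The pink cross moved from (11.0, 5.8) to (11.0, 1.0), a distance of √(0.0² + 4.8²) ≈ 4.8.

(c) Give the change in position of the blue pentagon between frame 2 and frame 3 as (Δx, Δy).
(4.3, -1.0)

The blue pentagon was at (8.6, 2.8) in frame 2 and (12.9, 1.8) in frame 3.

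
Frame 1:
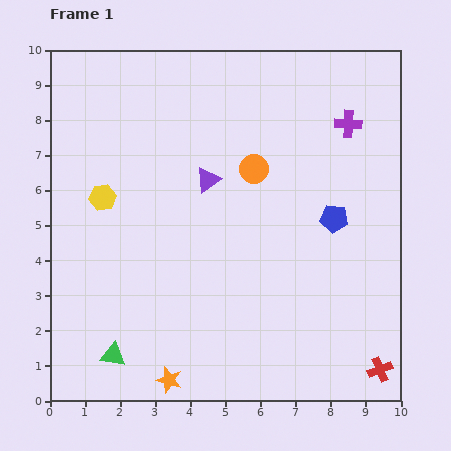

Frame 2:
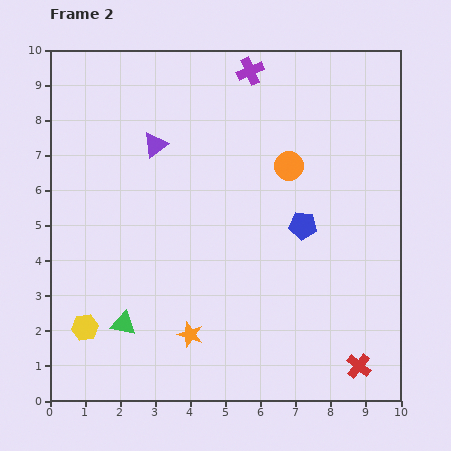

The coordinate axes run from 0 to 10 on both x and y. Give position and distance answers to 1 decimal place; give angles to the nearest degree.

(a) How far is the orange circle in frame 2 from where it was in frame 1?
1.0

The orange circle moved from (5.8, 6.6) to (6.8, 6.7), a distance of √(1.0² + 0.1²) ≈ 1.0.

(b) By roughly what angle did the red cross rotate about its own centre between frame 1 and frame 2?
30° counter-clockwise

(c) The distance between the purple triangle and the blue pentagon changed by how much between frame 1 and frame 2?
+1.0

Distance in frame 1: 3.8. Distance in frame 2: 4.8.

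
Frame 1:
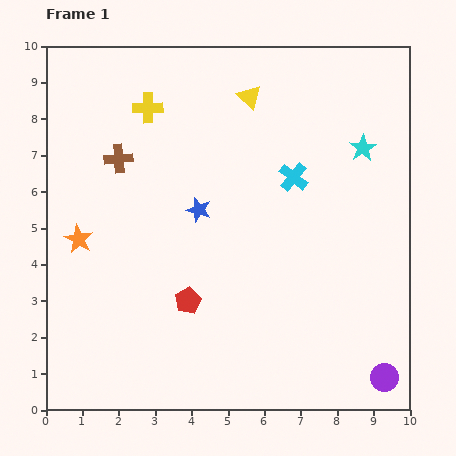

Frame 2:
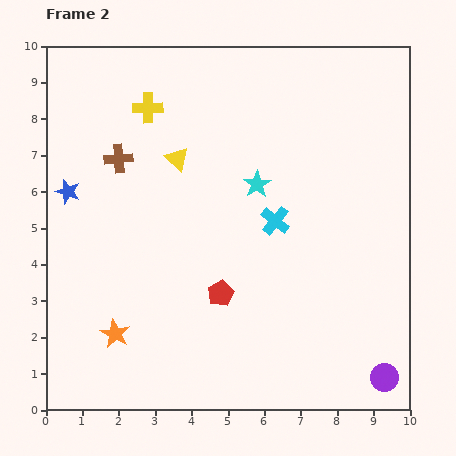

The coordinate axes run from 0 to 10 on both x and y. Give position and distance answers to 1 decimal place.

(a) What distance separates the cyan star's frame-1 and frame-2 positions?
3.1

The cyan star moved from (8.7, 7.2) to (5.8, 6.2), a distance of √(2.9² + 1.0²) ≈ 3.1.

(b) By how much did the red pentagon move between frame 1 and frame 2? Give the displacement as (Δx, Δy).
(0.9, 0.2)

The red pentagon was at (3.9, 3.0) in frame 1 and (4.8, 3.2) in frame 2.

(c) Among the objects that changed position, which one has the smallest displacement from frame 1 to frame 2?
the red pentagon

(moved 0.9)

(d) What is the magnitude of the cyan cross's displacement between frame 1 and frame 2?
1.3

The cyan cross moved from (6.8, 6.4) to (6.3, 5.2), a distance of √(0.5² + 1.2²) ≈ 1.3.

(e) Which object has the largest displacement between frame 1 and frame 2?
the blue star

(moved 3.6; next 3.1)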